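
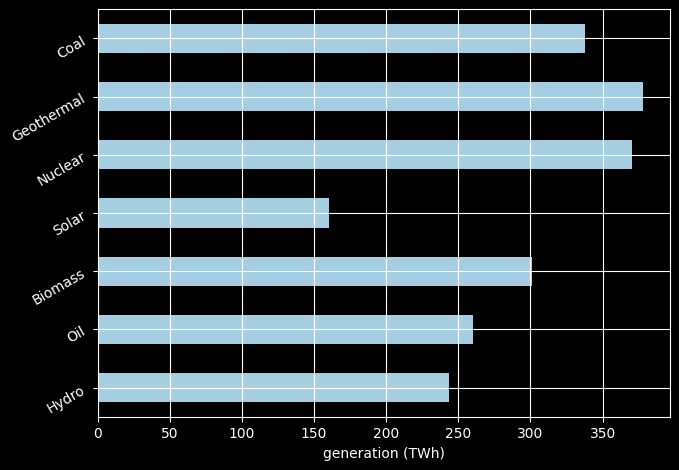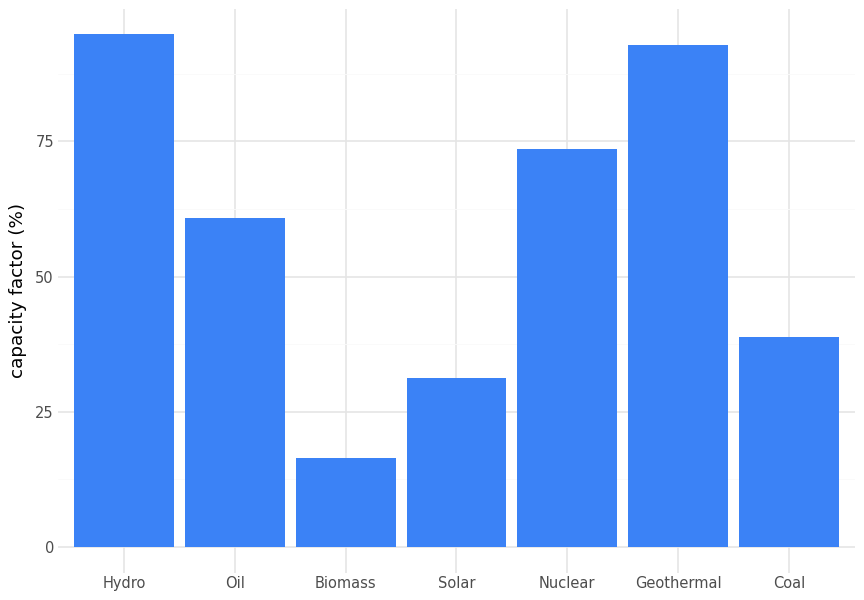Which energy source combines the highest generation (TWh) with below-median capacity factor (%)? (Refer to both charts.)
Coal

Chart 2 median capacity factor (%) ≈ 60; below-median energy sources: Biomass, Solar, Coal. Among those, Coal has the highest generation (TWh) (≈ 350).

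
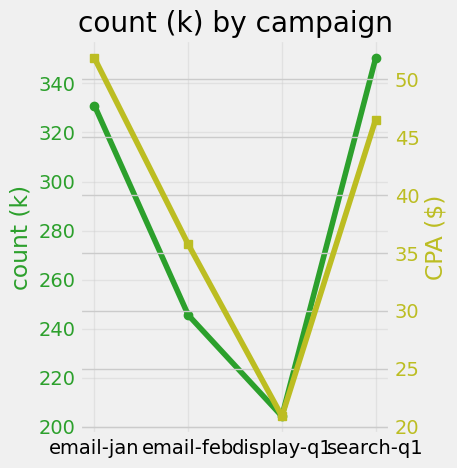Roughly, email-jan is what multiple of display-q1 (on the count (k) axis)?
email-jan ≈ 340, display-q1 ≈ 200; 340/200 ≈ 1.7.

≈ 1.7×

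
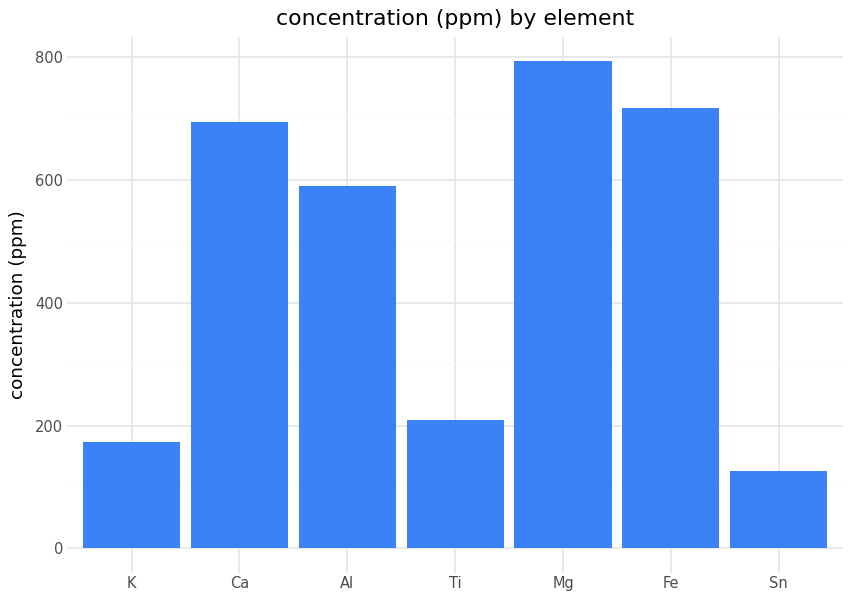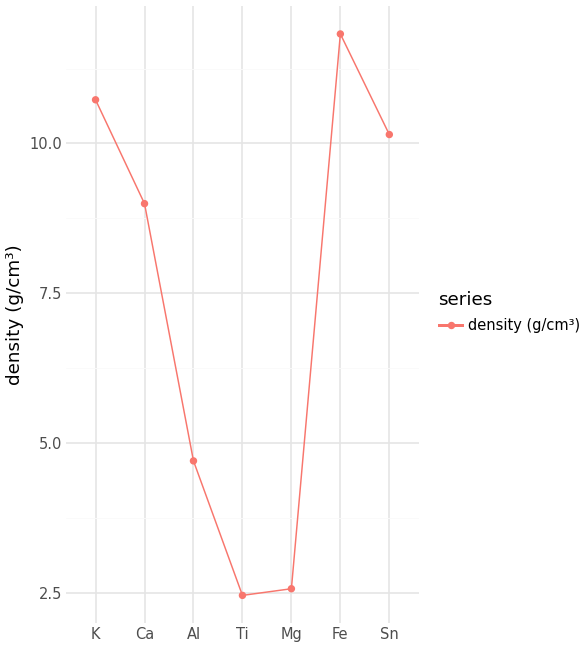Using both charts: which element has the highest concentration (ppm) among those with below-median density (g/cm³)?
Mg

Chart 2 median density (g/cm³) ≈ 8; below-median elements: Al, Ti, Mg. Among those, Mg has the highest concentration (ppm) (≈ 800).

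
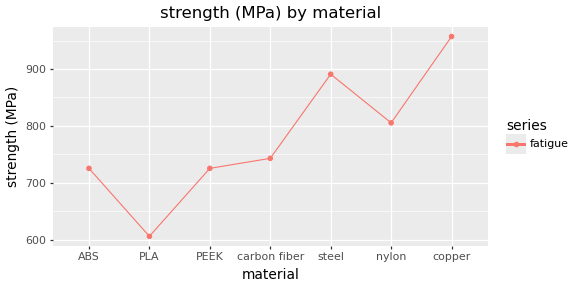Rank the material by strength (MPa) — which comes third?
Top 4: copper ≈ 950, steel ≈ 900, nylon ≈ 800, carbon fiber ≈ 750.

nylon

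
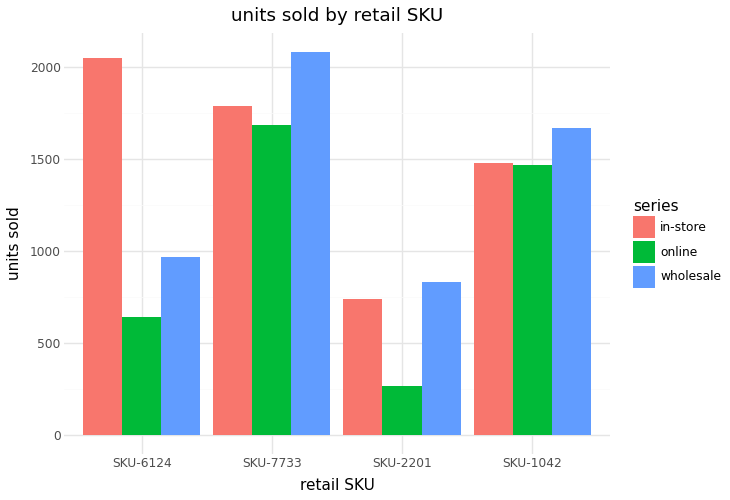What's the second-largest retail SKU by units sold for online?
Top 3 for online: SKU-7733 ≈ 1600, SKU-1042 ≈ 1400, SKU-6124 ≈ 600.

SKU-1042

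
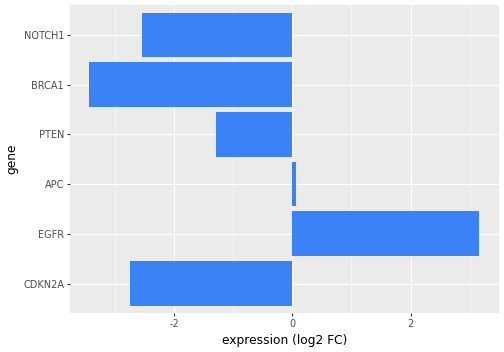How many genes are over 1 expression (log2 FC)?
Above 1: EGFR.

1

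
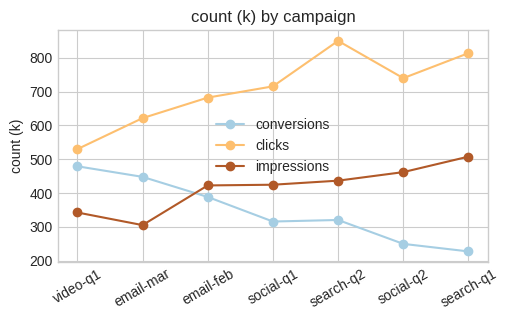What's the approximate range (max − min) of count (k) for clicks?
Max search-q2 ≈ 800, min video-q1 ≈ 500; range ≈ 300.

≈ 300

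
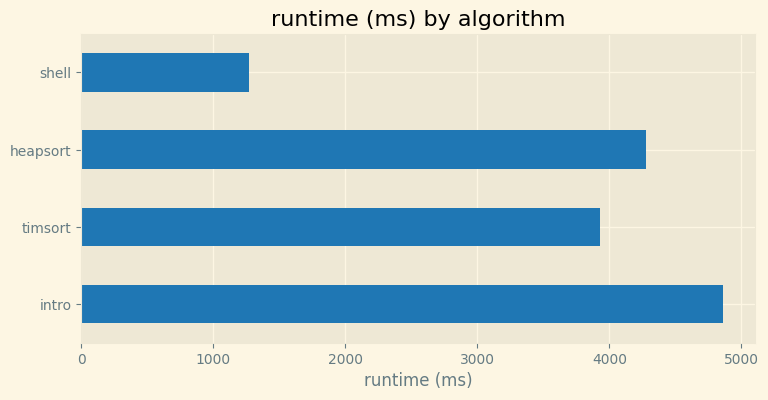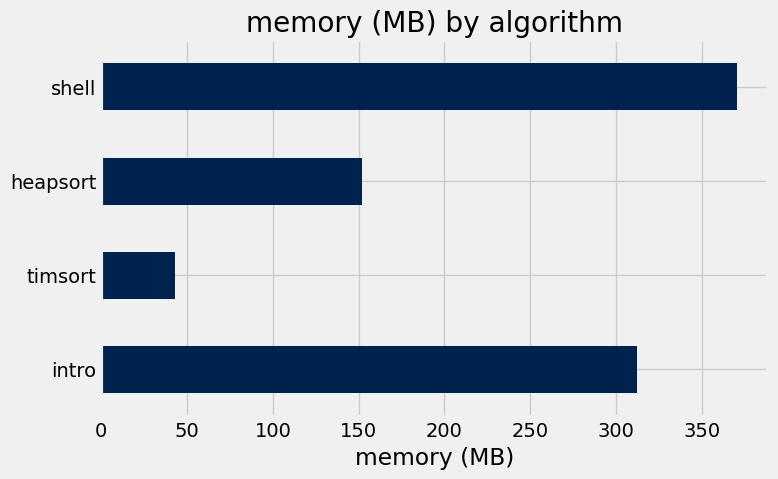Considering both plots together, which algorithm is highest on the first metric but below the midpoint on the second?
Chart 2 median memory (MB) ≈ 250; below-median algorithms: timsort, heapsort. Among those, heapsort has the highest runtime (ms) (≈ 4500).

heapsort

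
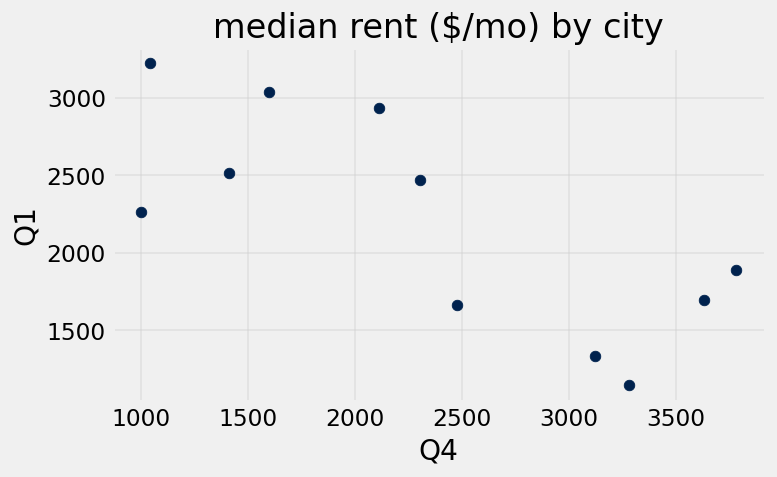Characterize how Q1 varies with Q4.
negative, strong

Points are negatively correlated; strong (|r| ≈ 0.8).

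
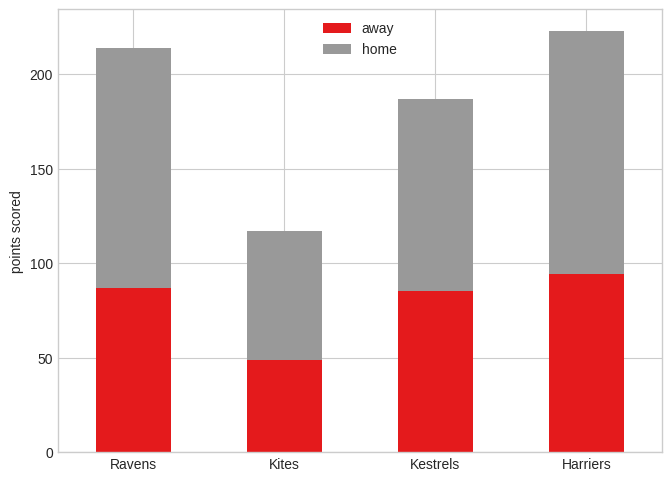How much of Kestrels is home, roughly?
≈ 100

home top ≈ 180, bottom ≈ 80; segment ≈ 100.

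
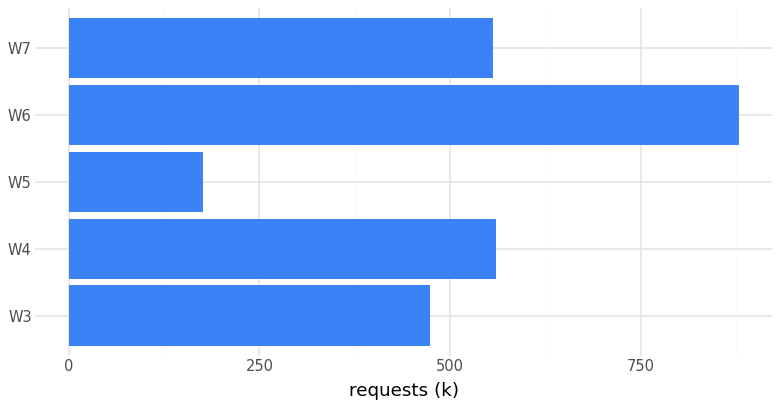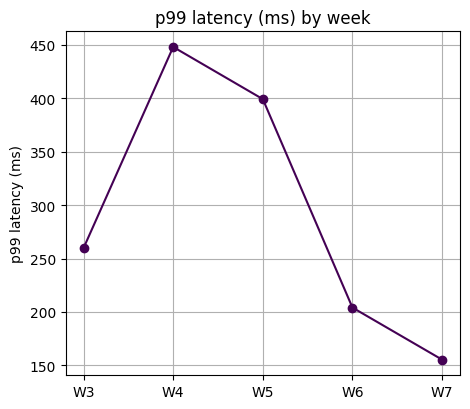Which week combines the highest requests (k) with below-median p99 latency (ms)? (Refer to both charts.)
Chart 2 median p99 latency (ms) ≈ 250; below-median weeks: W6, W7. Among those, W6 has the highest requests (k) (≈ 900).

W6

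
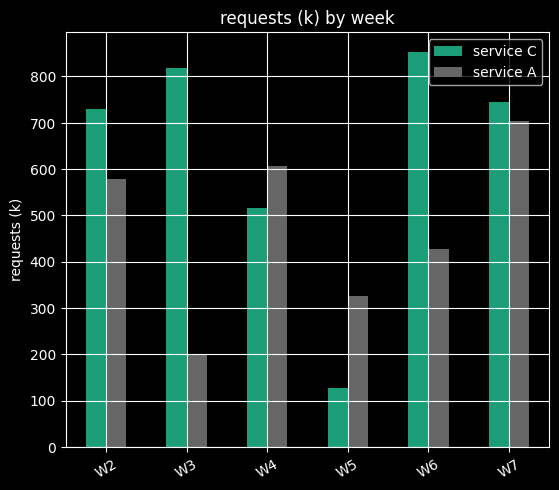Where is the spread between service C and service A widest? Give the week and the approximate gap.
W3: service C ≈ 800, service A ≈ 200 → gap ≈ 600. Next-largest (W6) is only ≈ 500.

W3, ≈ 600 k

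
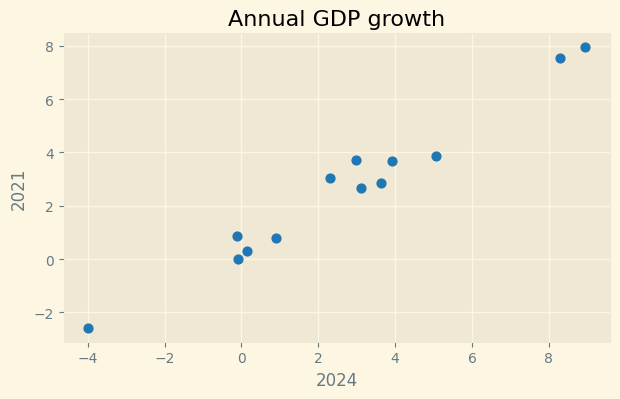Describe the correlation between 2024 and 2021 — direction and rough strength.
Points are positively correlated; strong (|r| ≈ 1.0).

positive, strong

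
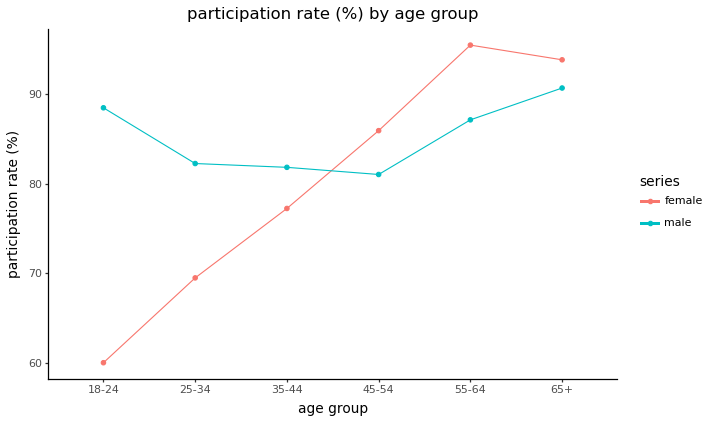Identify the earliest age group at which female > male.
45-54

35-44: female ≈ 75 vs male ≈ 80 (not yet); 45-54: female ≈ 85 vs male ≈ 80 (first crossover).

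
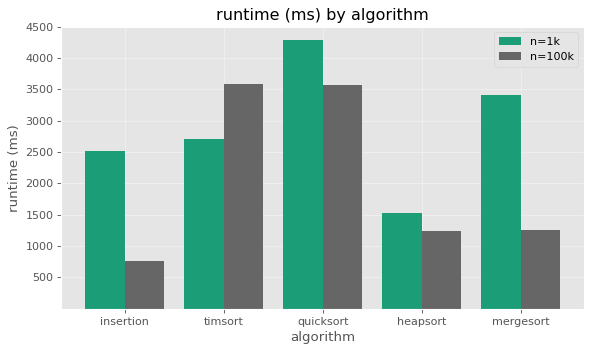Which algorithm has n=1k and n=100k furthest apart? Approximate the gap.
mergesort, ≈ 2000 ms

mergesort: n=1k ≈ 3500, n=100k ≈ 1500 → gap ≈ 2000. Next-largest (insertion) is only ≈ 1500.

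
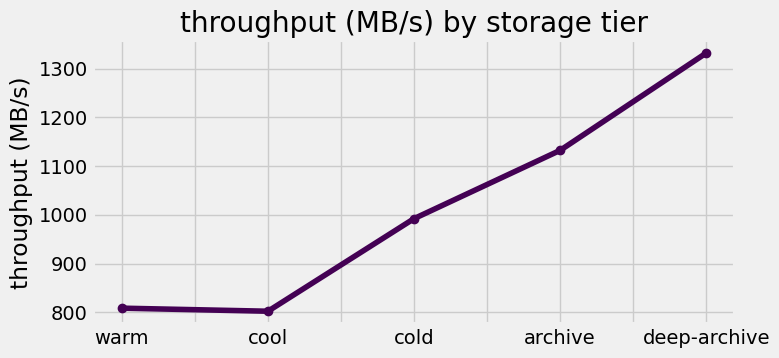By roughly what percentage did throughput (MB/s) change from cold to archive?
cold ≈ 1000, archive ≈ 1150; (1150 − 1000) / 1000 ≈ +15%.

≈ +15%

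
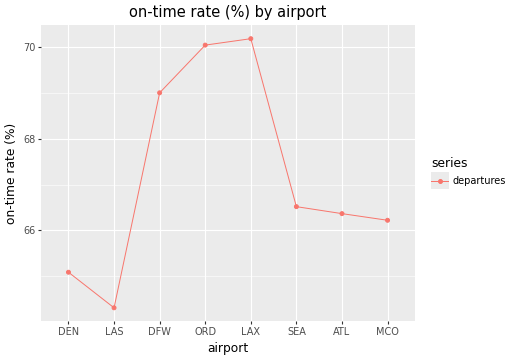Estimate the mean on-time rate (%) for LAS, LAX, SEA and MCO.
(64.5 + 70.0 + 66.5 + 66.0) / 4 ≈ 66.75.

≈ 66.75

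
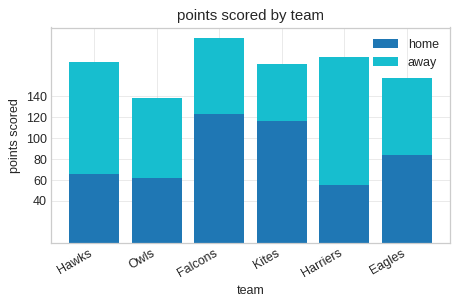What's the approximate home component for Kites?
home top ≈ 120, bottom ≈ 0; segment ≈ 120.

≈ 120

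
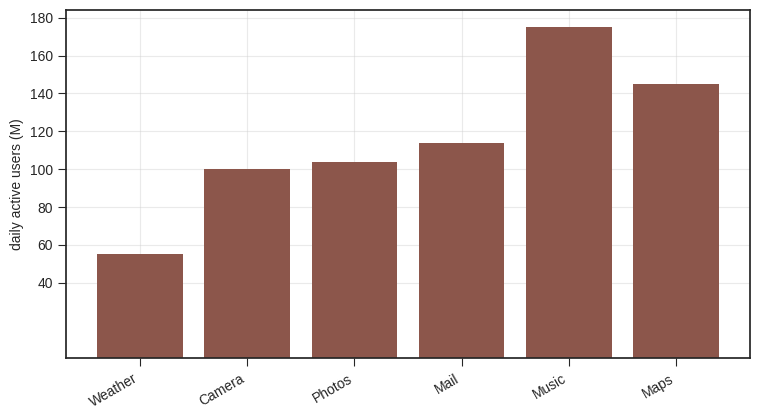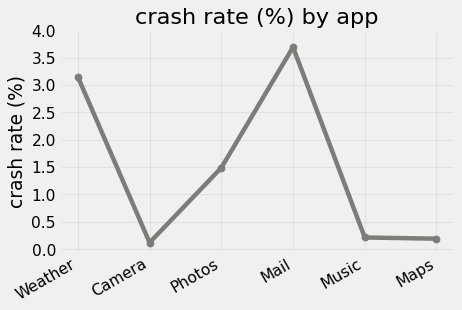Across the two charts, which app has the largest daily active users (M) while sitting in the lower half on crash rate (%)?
Chart 2 median crash rate (%) ≈ 1; below-median apps: Camera, Music, Maps. Among those, Music has the highest daily active users (M) (≈ 180).

Music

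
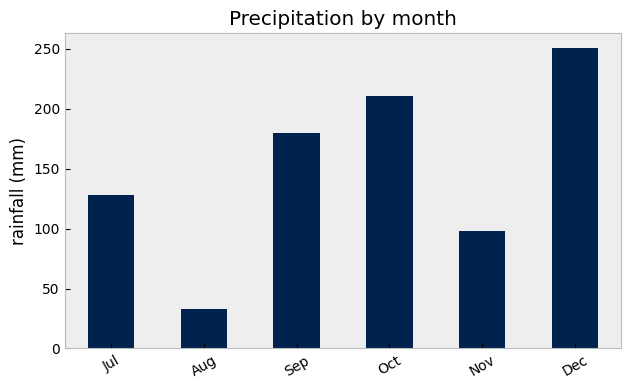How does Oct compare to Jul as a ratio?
≈ 1.6×

Oct ≈ 200, Jul ≈ 125; 200/125 ≈ 1.6.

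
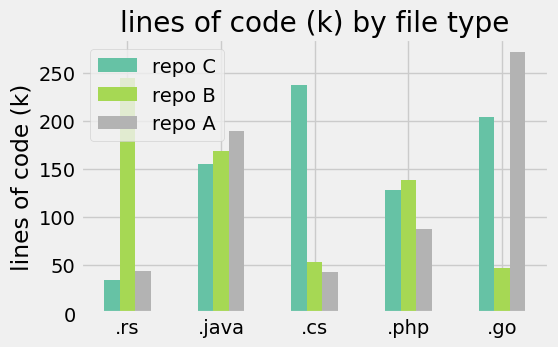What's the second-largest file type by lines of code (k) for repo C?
Top 3 for repo C: .cs ≈ 250, .go ≈ 200, .java ≈ 150.

.go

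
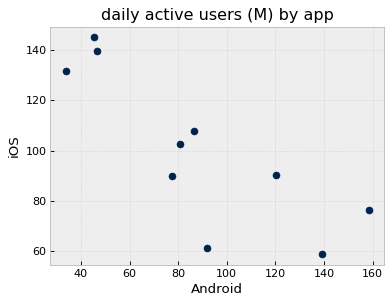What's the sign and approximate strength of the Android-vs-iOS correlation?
negative, strong

Points are negatively correlated; strong (|r| ≈ 0.8).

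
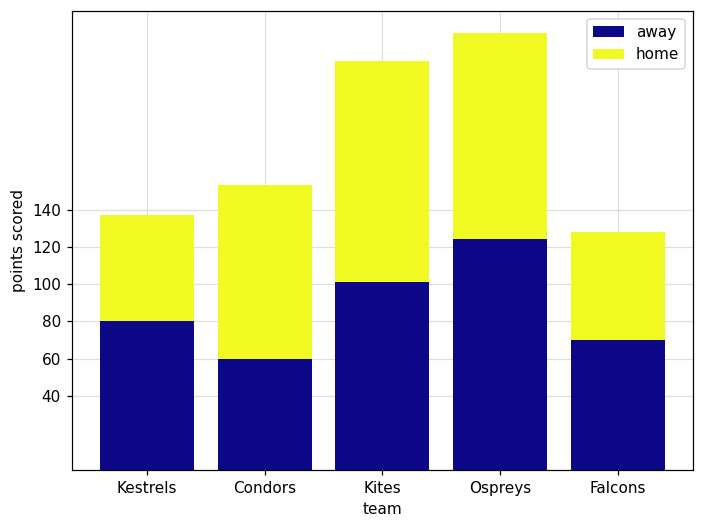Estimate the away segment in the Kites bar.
≈ 100

away top ≈ 100, bottom ≈ 0; segment ≈ 100.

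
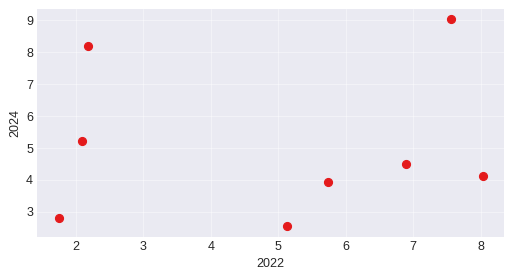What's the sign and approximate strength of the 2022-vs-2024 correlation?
Points are roughly uncorrelated; weak (|r| ≈ 0.1).

no clear correlation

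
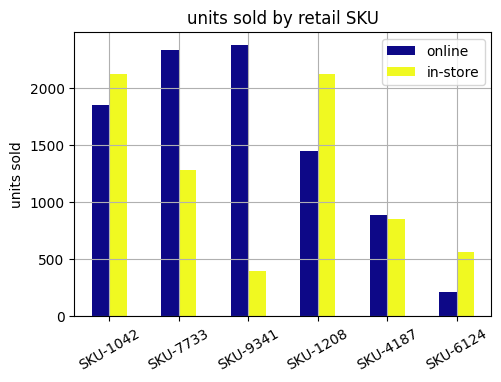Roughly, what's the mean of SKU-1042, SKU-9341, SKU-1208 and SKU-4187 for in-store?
(2200 + 400 + 2200 + 800) / 4 ≈ 1400.

≈ 1400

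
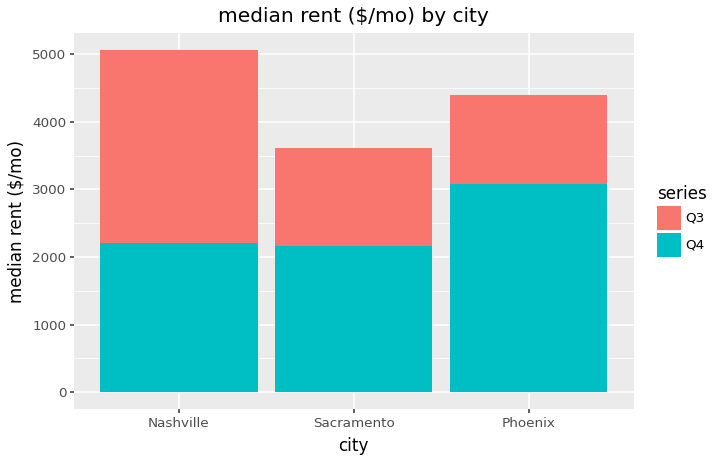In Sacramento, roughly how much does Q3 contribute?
≈ 1500

Q3 top ≈ 3500, bottom ≈ 2000; segment ≈ 1500.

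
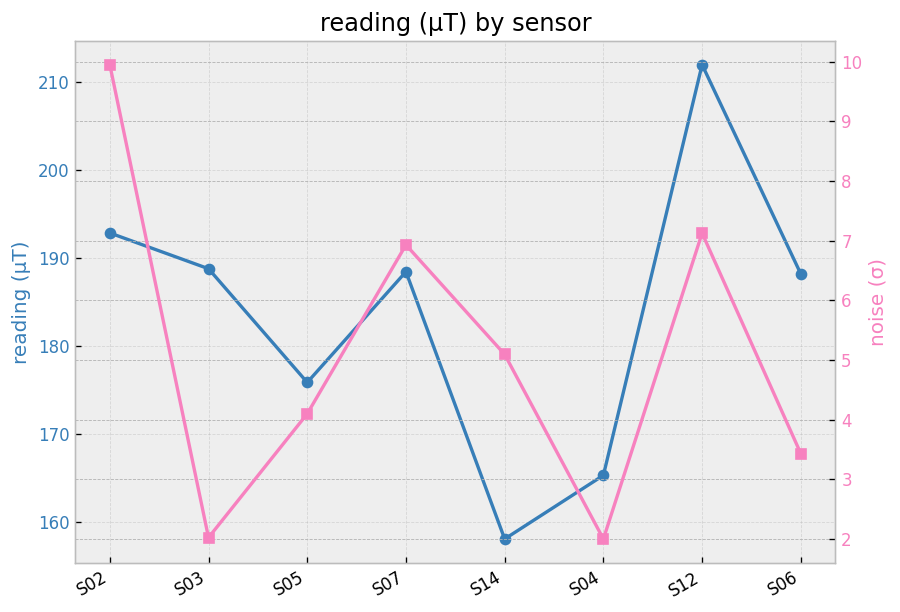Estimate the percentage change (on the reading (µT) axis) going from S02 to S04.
S02 ≈ 195, S04 ≈ 165; (165 − 195) / 195 ≈ -15.4%.

≈ -15.4%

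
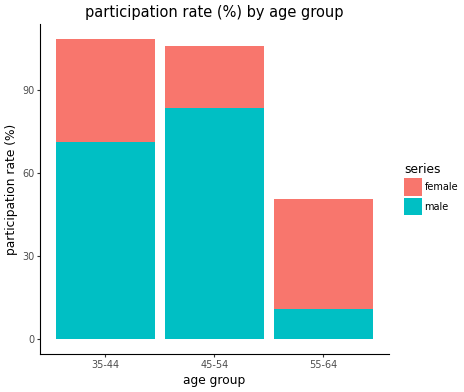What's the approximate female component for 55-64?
female top ≈ 50, bottom ≈ 10; segment ≈ 40.

≈ 40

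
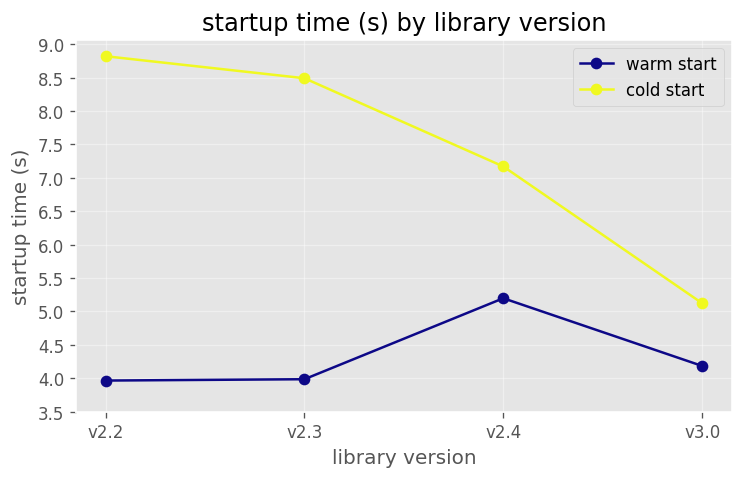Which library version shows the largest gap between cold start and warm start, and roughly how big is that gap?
v2.2, ≈ 5.0 s

v2.2: cold start ≈ 9.0, warm start ≈ 4.0 → gap ≈ 5.0. Next-largest (v2.3) is only ≈ 4.5.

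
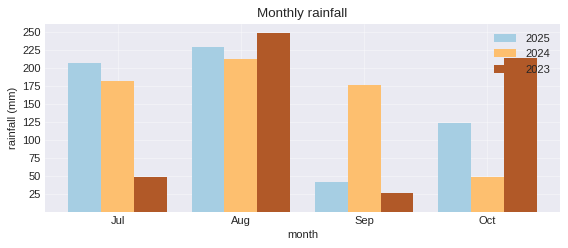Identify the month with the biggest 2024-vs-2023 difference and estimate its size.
Oct, ≈ 175 mm

Oct: 2024 ≈ 50, 2023 ≈ 225 → gap ≈ 175. Next-largest (Sep) is only ≈ 150.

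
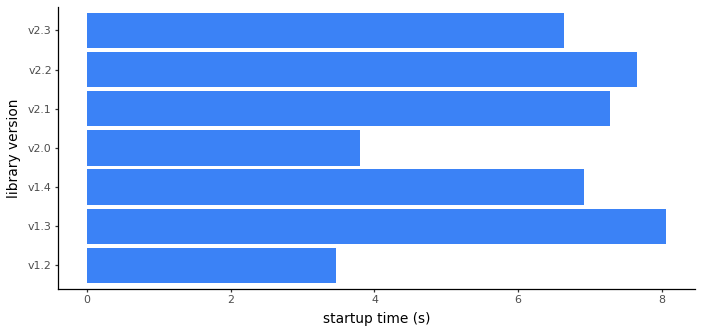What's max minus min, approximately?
≈ 5

Max v1.3 ≈ 8, min v1.2 ≈ 3; range ≈ 5.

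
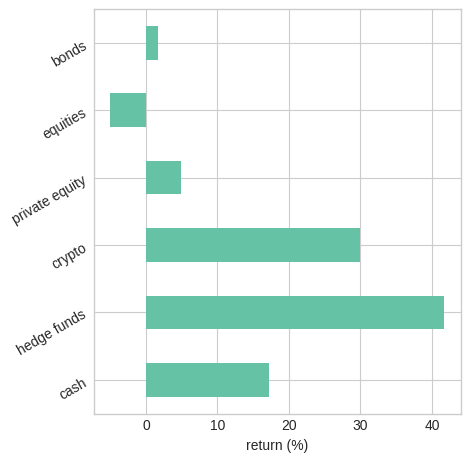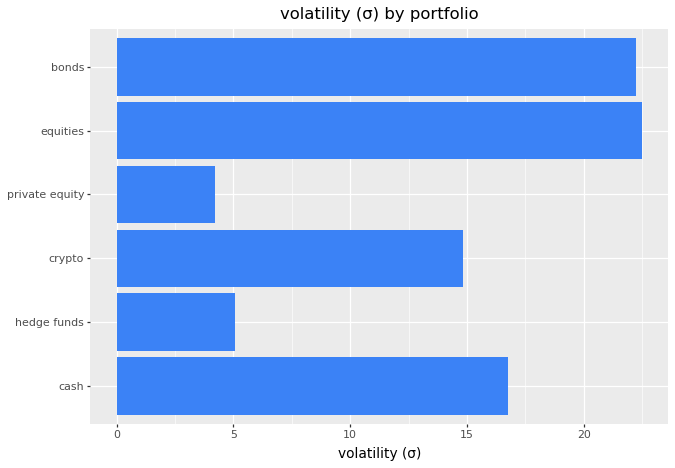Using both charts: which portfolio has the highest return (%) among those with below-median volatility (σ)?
Chart 2 median volatility (σ) ≈ 15; below-median portfolios: hedge funds, crypto, private equity. Among those, hedge funds has the highest return (%) (≈ 40).

hedge funds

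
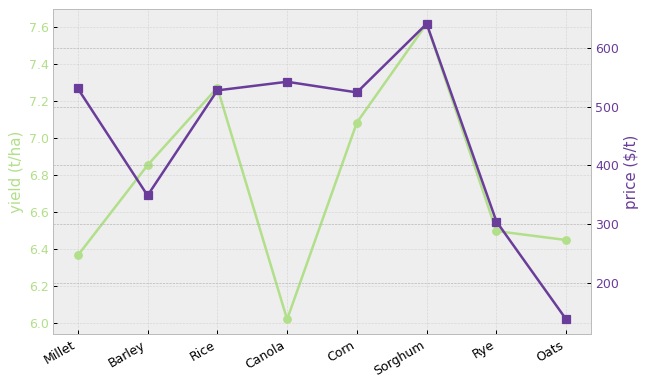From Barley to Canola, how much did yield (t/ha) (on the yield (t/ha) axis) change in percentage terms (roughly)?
≈ -11.8%

Barley ≈ 6.8, Canola ≈ 6.0; (6.0 − 6.8) / 6.8 ≈ -11.8%.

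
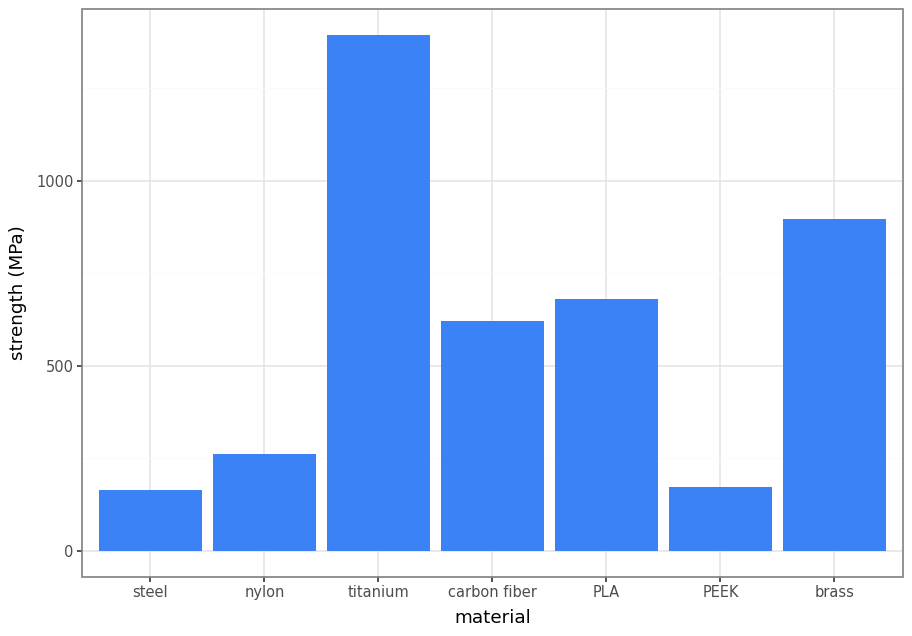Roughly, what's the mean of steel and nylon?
≈ 200

(200 + 200) / 2 ≈ 200.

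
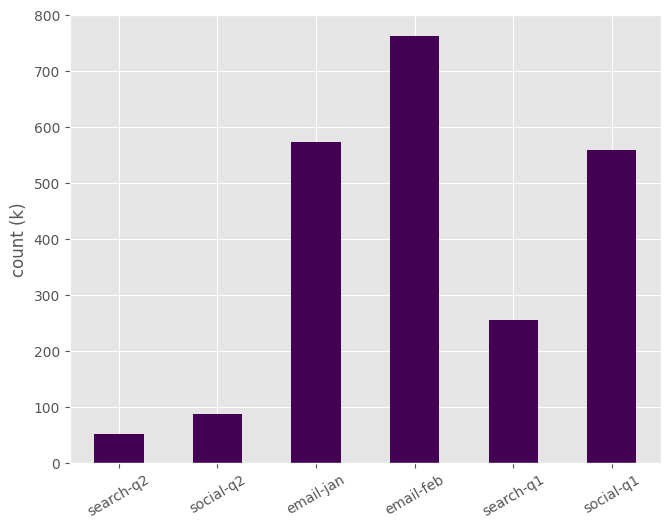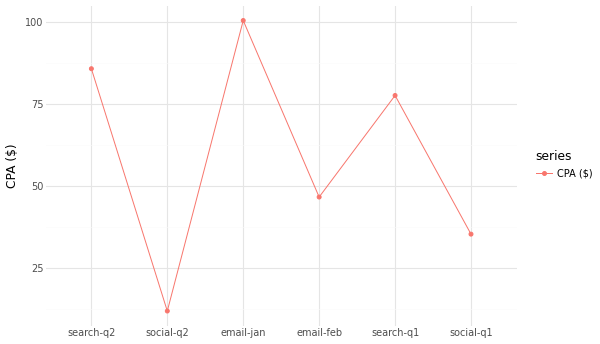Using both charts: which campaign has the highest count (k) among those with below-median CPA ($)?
Chart 2 median CPA ($) ≈ 60; below-median campaigns: social-q2, email-feb, social-q1. Among those, email-feb has the highest count (k) (≈ 800).

email-feb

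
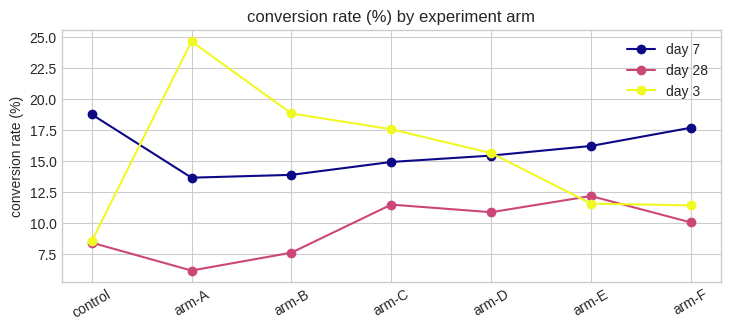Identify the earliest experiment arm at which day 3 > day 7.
control: day 3 ≈ 8 vs day 7 ≈ 18 (not yet); arm-A: day 3 ≈ 24 vs day 7 ≈ 14 (first crossover).

arm-A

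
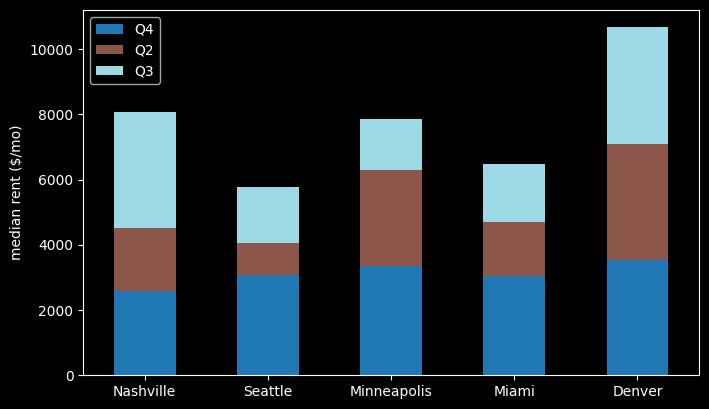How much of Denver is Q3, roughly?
≈ 4000

Q3 top ≈ 11000, bottom ≈ 7000; segment ≈ 4000.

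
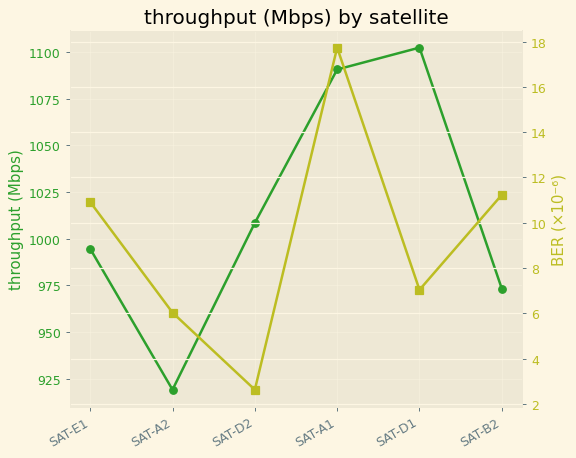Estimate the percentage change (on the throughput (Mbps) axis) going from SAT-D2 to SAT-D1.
SAT-D2 ≈ 1000, SAT-D1 ≈ 1100; (1100 − 1000) / 1000 ≈ +10%.

≈ +10%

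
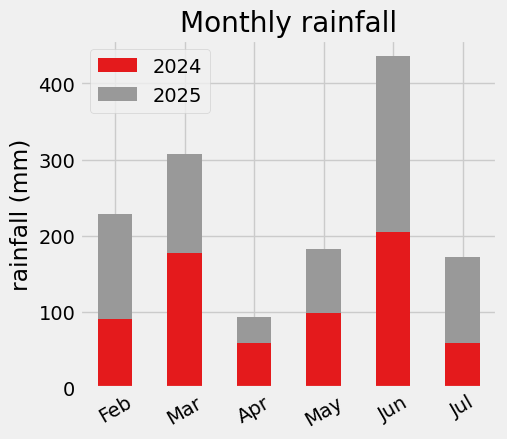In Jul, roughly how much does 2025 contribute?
≈ 100

2025 top ≈ 150, bottom ≈ 50; segment ≈ 100.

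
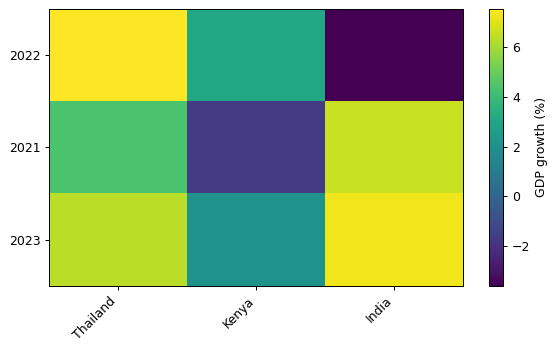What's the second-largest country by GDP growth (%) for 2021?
Top 3 for 2021: India ≈ 7, Thailand ≈ 4, Kenya ≈ -2.

Thailand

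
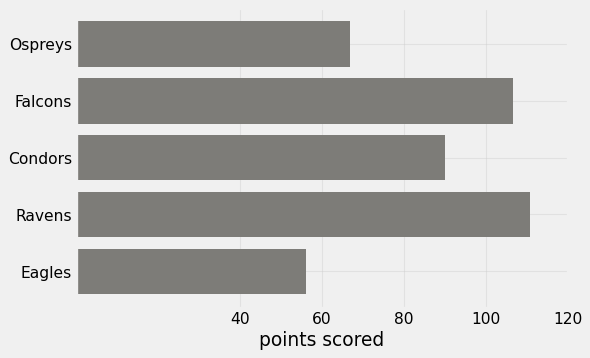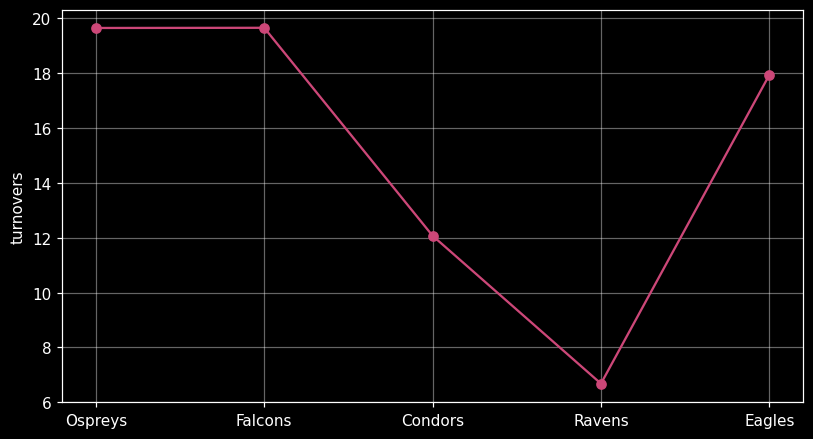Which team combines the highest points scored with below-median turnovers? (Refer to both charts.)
Ravens

Chart 2 median turnovers ≈ 18; below-median teams: Condors, Ravens. Among those, Ravens has the highest points scored (≈ 120).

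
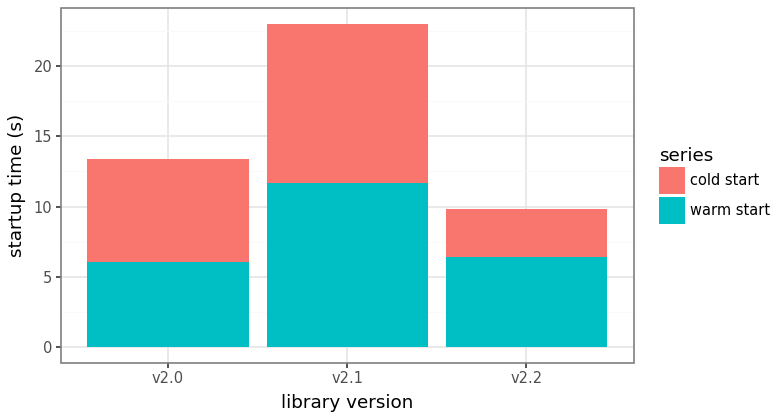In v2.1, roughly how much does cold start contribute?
≈ 12

cold start top ≈ 24, bottom ≈ 12; segment ≈ 12.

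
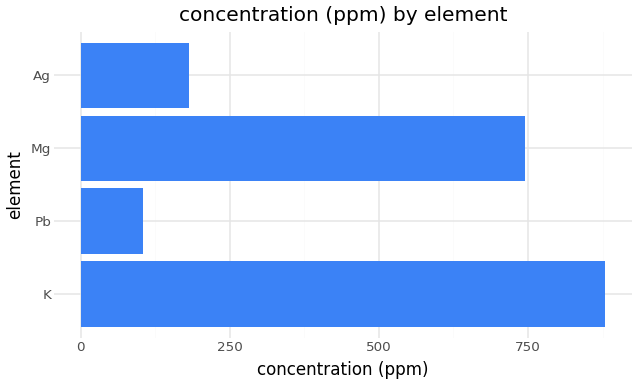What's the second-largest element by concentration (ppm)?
Top 3: K ≈ 900, Mg ≈ 700, Ag ≈ 200.

Mg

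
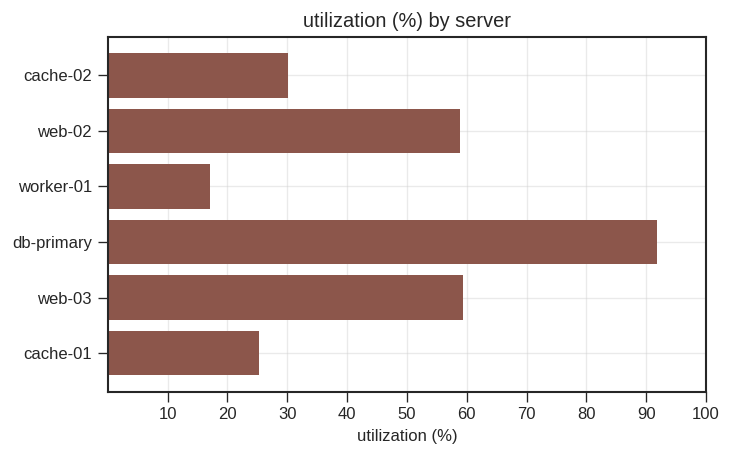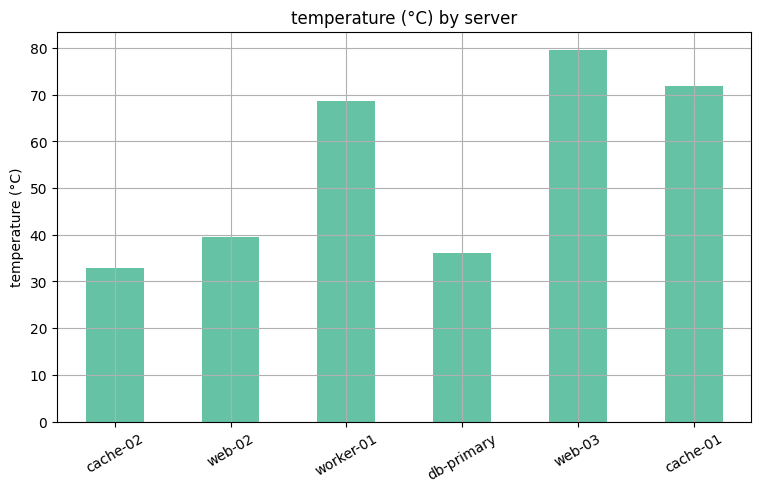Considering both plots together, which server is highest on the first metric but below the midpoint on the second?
Chart 2 median temperature (°C) ≈ 50; below-median servers: cache-02, web-02, db-primary. Among those, db-primary has the highest utilization (%) (≈ 90).

db-primary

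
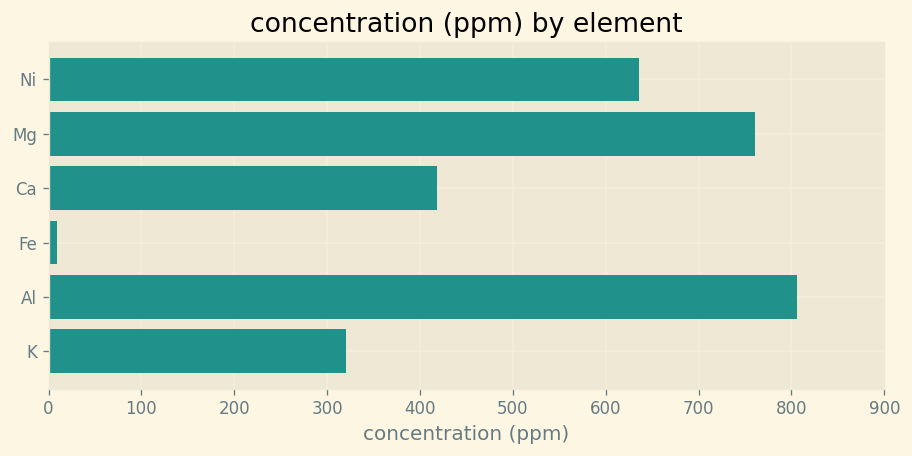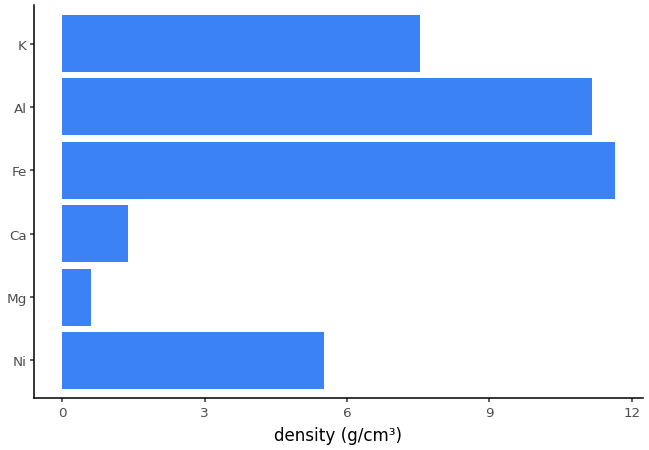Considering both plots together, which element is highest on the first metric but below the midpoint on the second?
Chart 2 median density (g/cm³) ≈ 6; below-median elements: Ni, Mg, Ca. Among those, Mg has the highest concentration (ppm) (≈ 800).

Mg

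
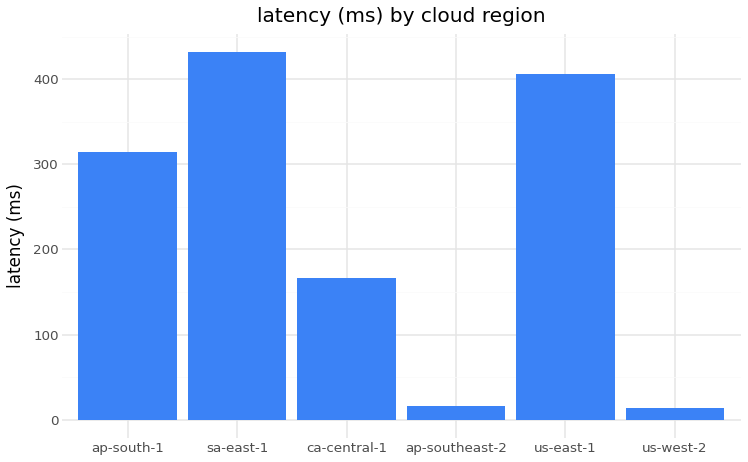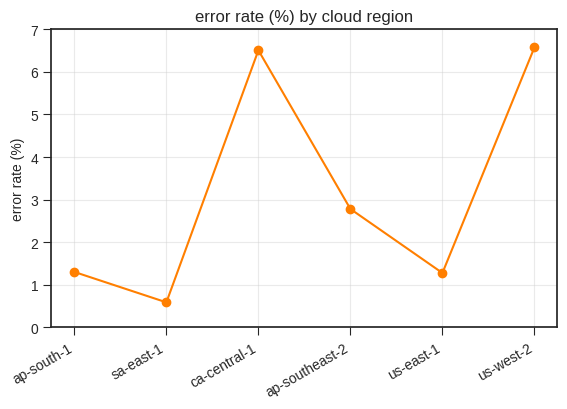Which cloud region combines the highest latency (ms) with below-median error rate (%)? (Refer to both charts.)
Chart 2 median error rate (%) ≈ 2; below-median cloud regions: ap-south-1, sa-east-1, us-east-1. Among those, sa-east-1 has the highest latency (ms) (≈ 450).

sa-east-1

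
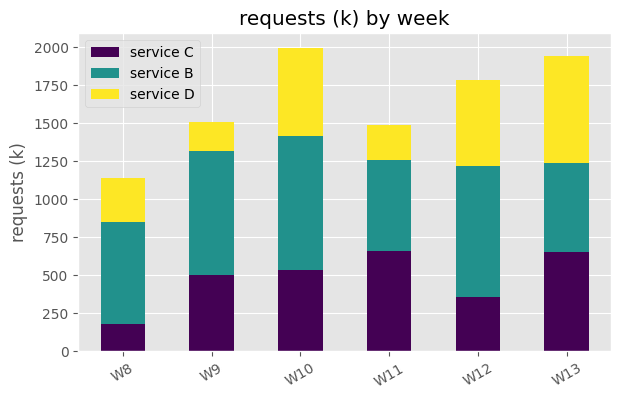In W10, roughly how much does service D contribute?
≈ 600

service D top ≈ 2000, bottom ≈ 1400; segment ≈ 600.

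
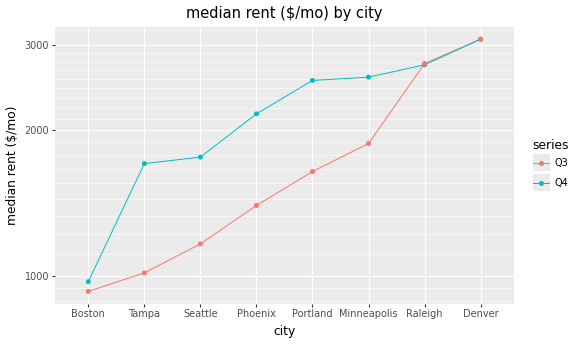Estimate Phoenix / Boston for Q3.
Phoenix ≈ 1400, Boston ≈ 1000; 1400/1000 ≈ 1.4.

≈ 1.4×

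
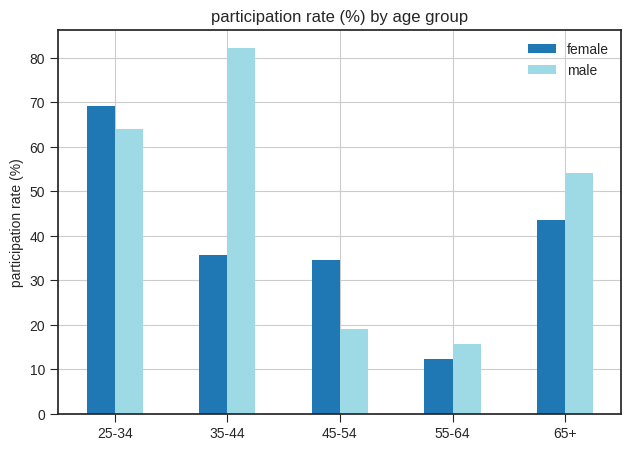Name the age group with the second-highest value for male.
25-34

Top 3 for male: 35-44 ≈ 80, 25-34 ≈ 60, 65+ ≈ 50.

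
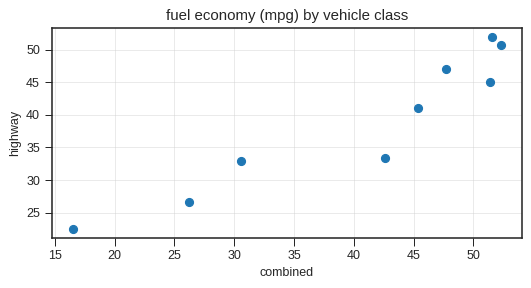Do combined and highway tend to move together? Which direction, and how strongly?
Points are positively correlated; strong (|r| ≈ 0.9).

positive, strong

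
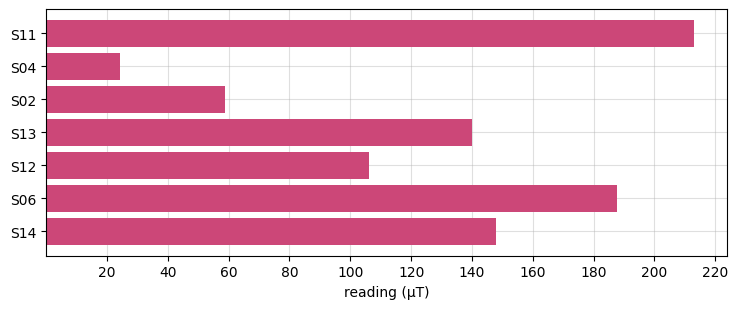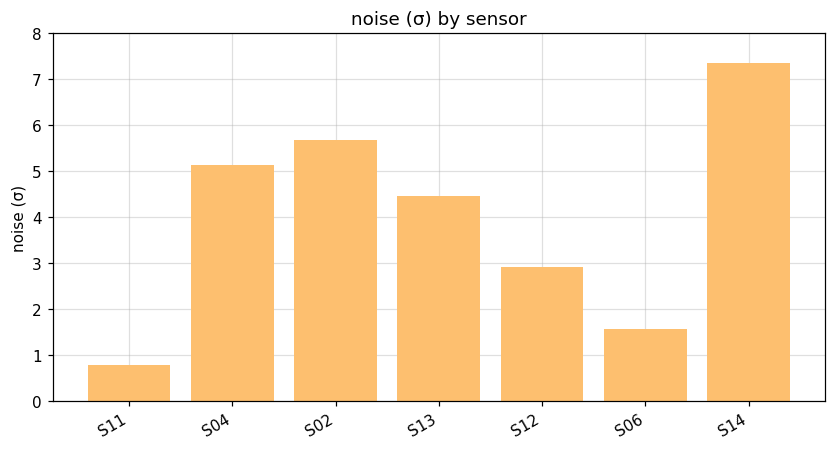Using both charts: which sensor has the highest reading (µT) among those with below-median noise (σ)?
S11

Chart 2 median noise (σ) ≈ 4; below-median sensors: S11, S12, S06. Among those, S11 has the highest reading (µT) (≈ 220).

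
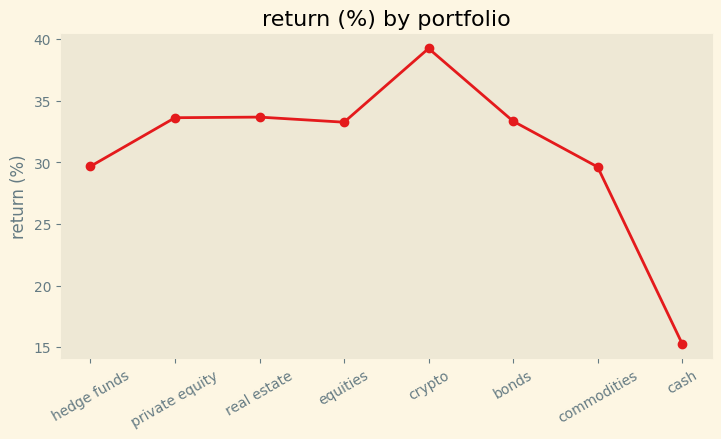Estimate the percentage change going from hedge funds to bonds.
≈ +13.3%

hedge funds ≈ 30, bonds ≈ 34; (34 − 30) / 30 ≈ +13.3%.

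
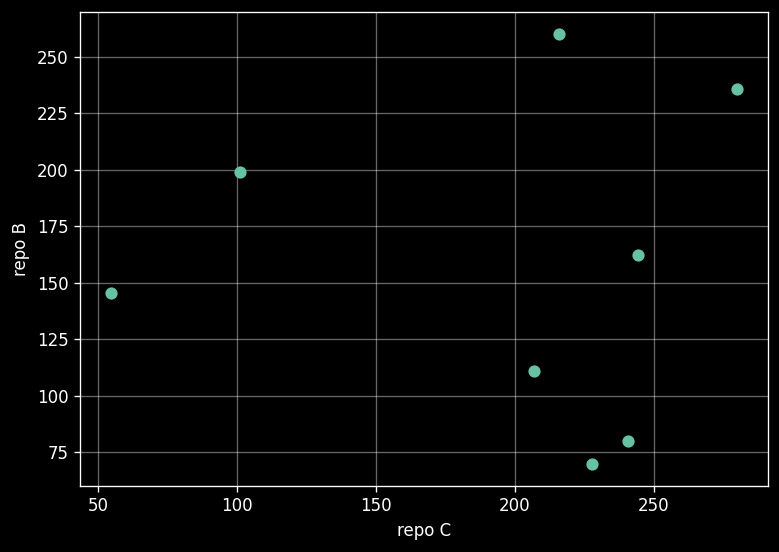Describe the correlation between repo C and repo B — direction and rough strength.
Points are roughly uncorrelated; weak (|r| ≈ 0.0).

no clear correlation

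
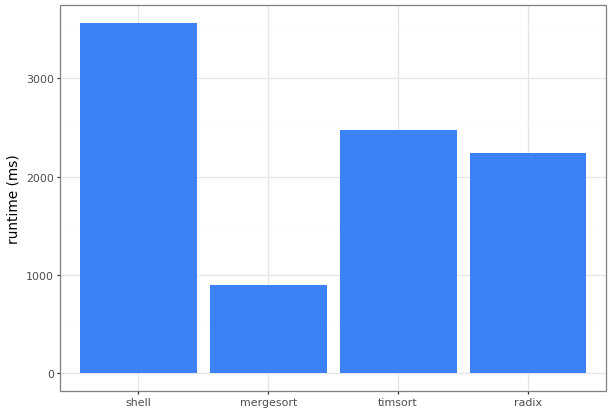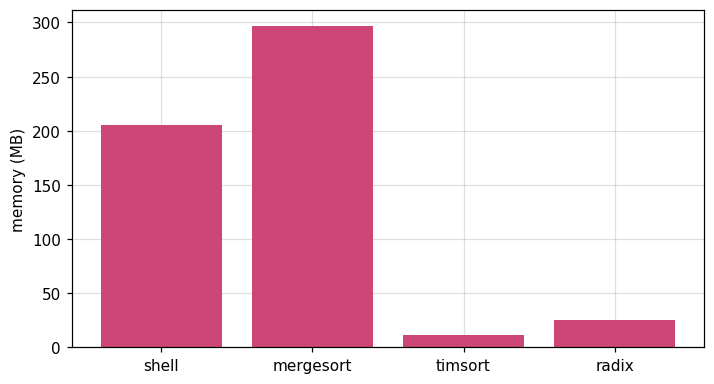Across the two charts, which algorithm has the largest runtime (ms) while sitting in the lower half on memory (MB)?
Chart 2 median memory (MB) ≈ 100; below-median algorithms: timsort, radix. Among those, timsort has the highest runtime (ms) (≈ 2500).

timsort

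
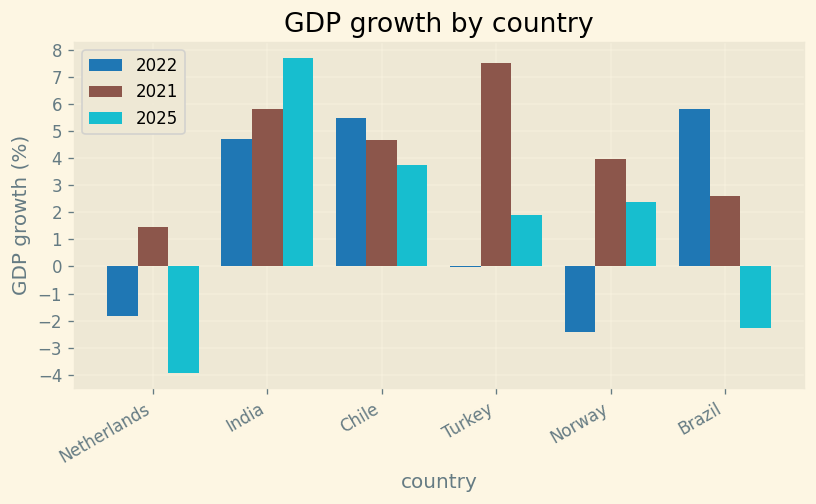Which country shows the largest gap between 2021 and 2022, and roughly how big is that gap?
Turkey: 2021 ≈ 8, 2022 ≈ 0 → gap ≈ 8. Next-largest (Norway) is only ≈ 6.

Turkey, ≈ 8 %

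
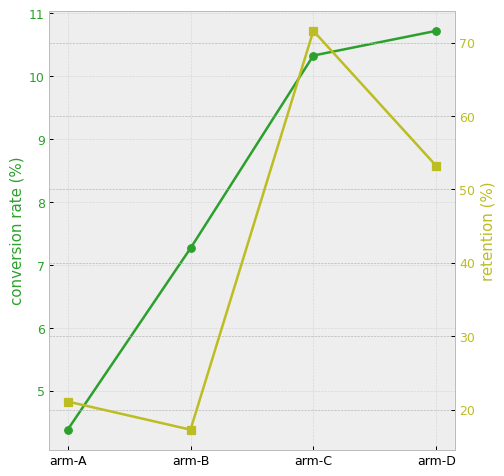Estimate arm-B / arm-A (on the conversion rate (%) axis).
arm-B ≈ 7, arm-A ≈ 4; 7/4 ≈ 1.75.

≈ 1.75×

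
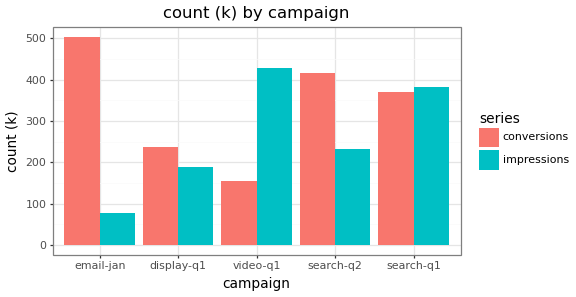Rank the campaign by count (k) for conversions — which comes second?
Top 3 for conversions: email-jan ≈ 500, search-q2 ≈ 400, search-q1 ≈ 350.

search-q2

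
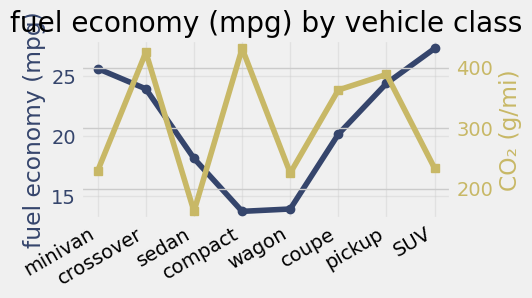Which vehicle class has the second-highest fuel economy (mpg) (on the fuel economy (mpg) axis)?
minivan

Top 3 (on the fuel economy (mpg) axis): SUV ≈ 28, minivan ≈ 26, pickup ≈ 24.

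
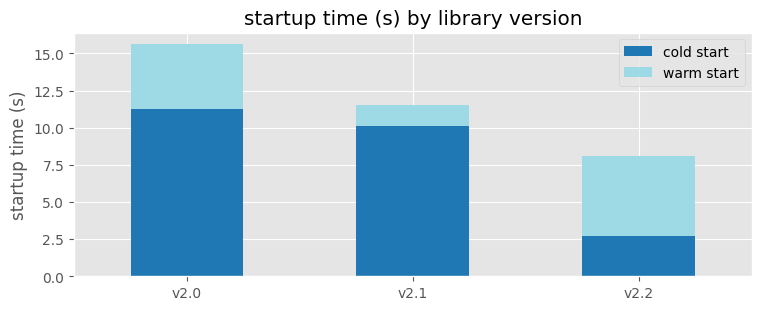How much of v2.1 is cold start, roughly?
cold start top ≈ 10, bottom ≈ 0; segment ≈ 10.

≈ 10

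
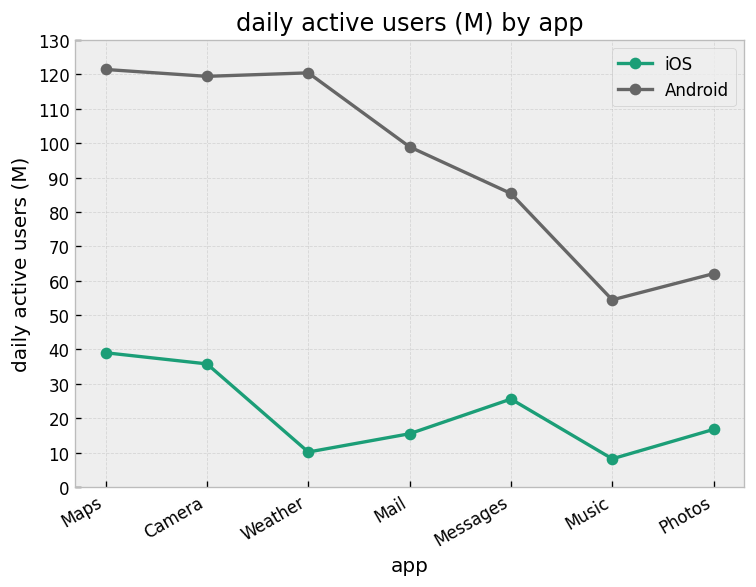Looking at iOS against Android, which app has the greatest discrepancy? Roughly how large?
Weather, ≈ 110 M

Weather: iOS ≈ 10, Android ≈ 120 → gap ≈ 110. Next-largest (Camera) is only ≈ 80.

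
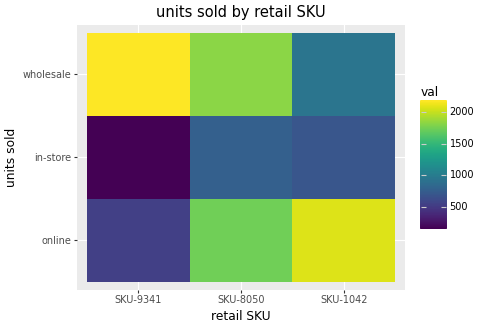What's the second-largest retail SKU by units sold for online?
Top 3 for online: SKU-1042 ≈ 2000, SKU-8050 ≈ 1800, SKU-9341 ≈ 600.

SKU-8050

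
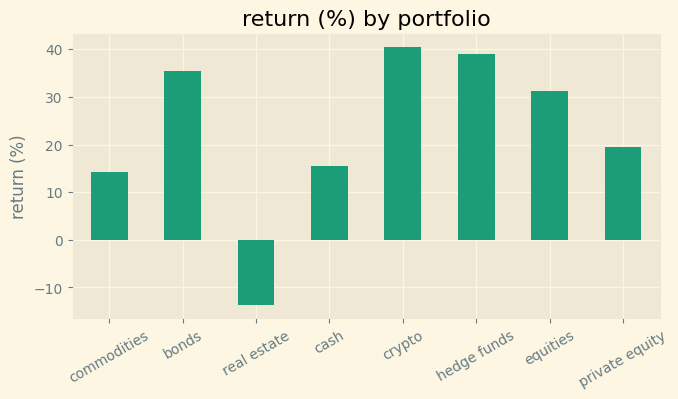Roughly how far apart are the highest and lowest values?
Max crypto ≈ 40, min real estate ≈ -15; range ≈ 55.

≈ 55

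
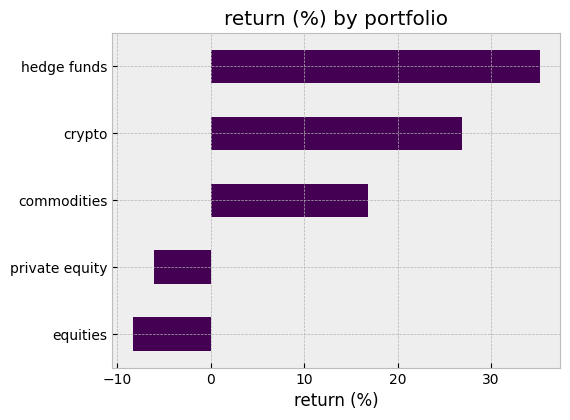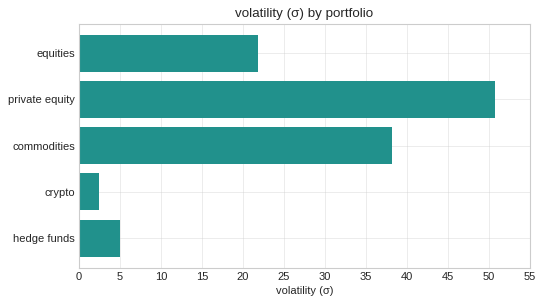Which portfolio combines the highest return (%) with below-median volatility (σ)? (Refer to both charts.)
hedge funds

Chart 2 median volatility (σ) ≈ 20; below-median portfolios: crypto, hedge funds. Among those, hedge funds has the highest return (%) (≈ 35).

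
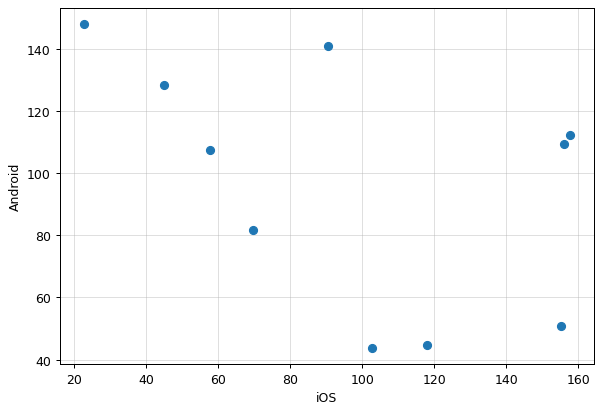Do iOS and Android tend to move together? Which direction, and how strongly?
Points are negatively correlated; moderate (|r| ≈ 0.5).

negative, moderate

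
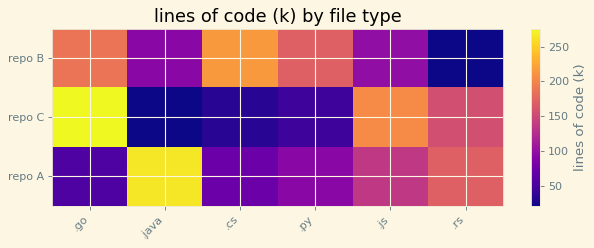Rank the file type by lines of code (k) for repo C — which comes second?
.js

Top 3 for repo C: .go ≈ 275, .js ≈ 200, .rs ≈ 150.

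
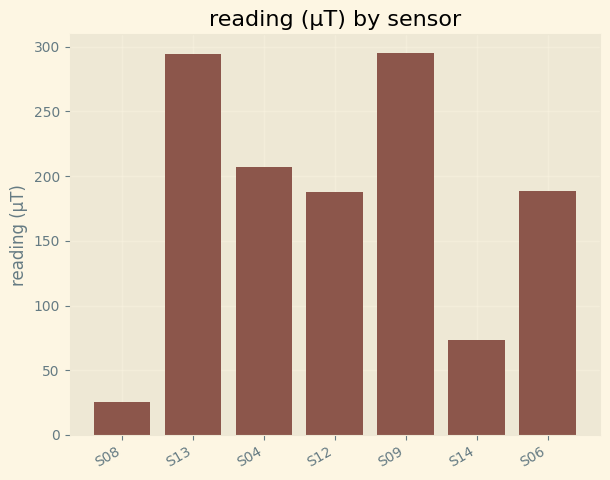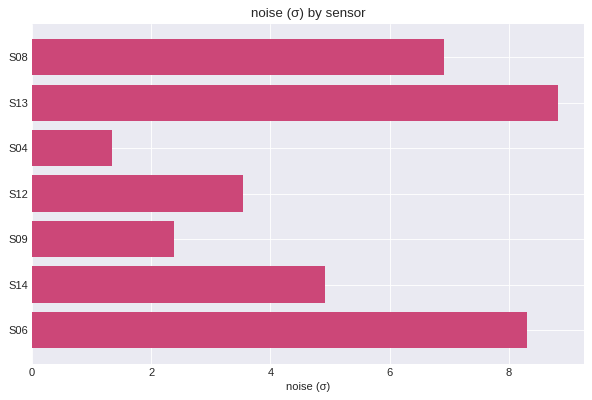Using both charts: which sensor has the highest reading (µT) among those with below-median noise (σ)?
Chart 2 median noise (σ) ≈ 5; below-median sensors: S04, S12, S09. Among those, S09 has the highest reading (µT) (≈ 300).

S09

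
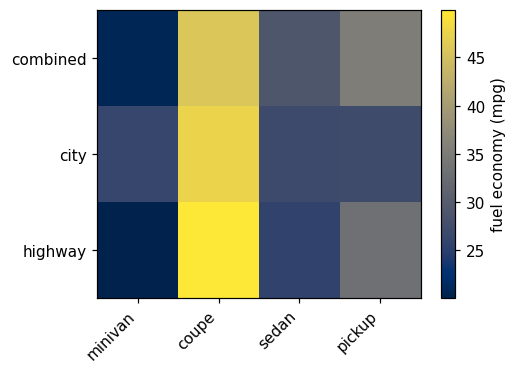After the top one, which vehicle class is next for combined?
Top 3 for combined: coupe ≈ 45, pickup ≈ 35, sedan ≈ 30.

pickup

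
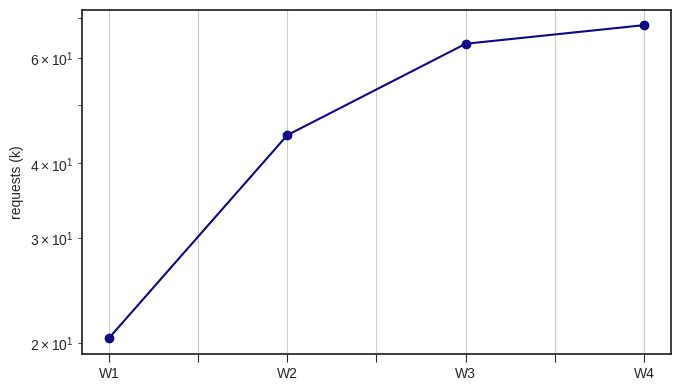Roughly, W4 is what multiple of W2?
W4 ≈ 70, W2 ≈ 45; 70/45 ≈ 1.56.

≈ 1.56×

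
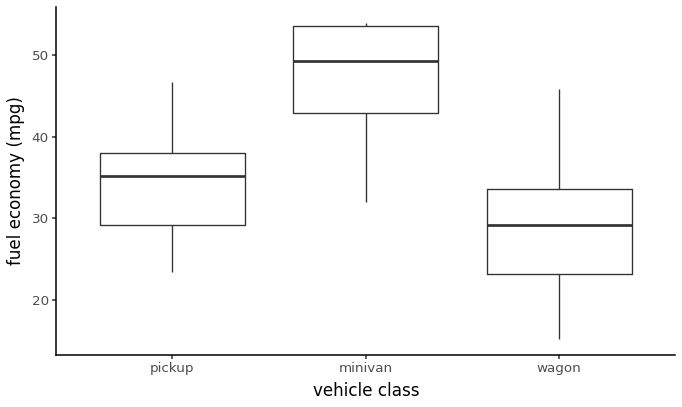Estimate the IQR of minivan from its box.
≈ 12

Q3 ≈ 54, Q1 ≈ 42; IQR ≈ 12.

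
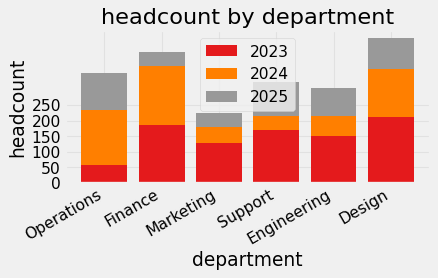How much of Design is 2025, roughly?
2025 top ≈ 450, bottom ≈ 350; segment ≈ 100.

≈ 100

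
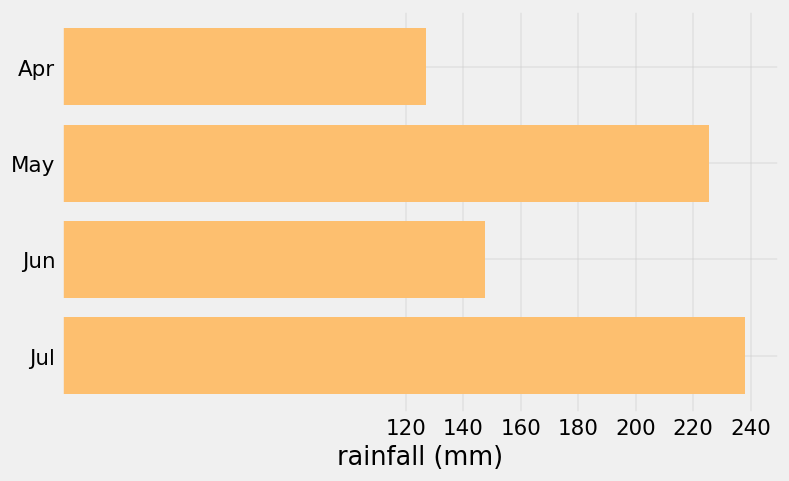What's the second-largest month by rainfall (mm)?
May

Top 3: Jul ≈ 240, May ≈ 220, Jun ≈ 140.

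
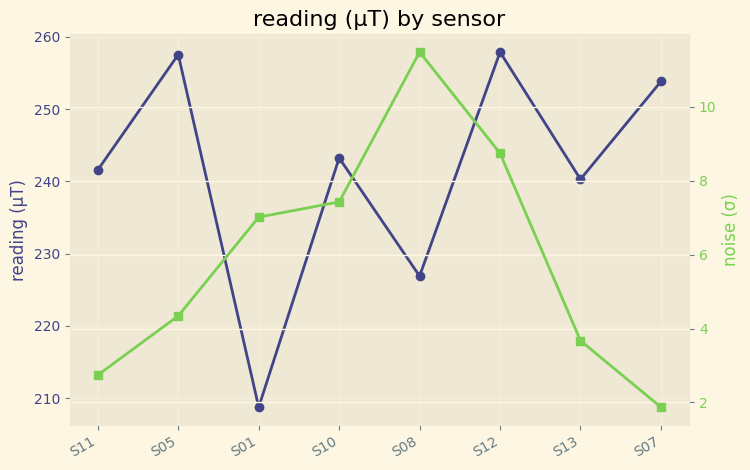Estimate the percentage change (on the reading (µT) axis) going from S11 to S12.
S11 ≈ 240, S12 ≈ 260; (260 − 240) / 240 ≈ +8.3%.

≈ +8.3%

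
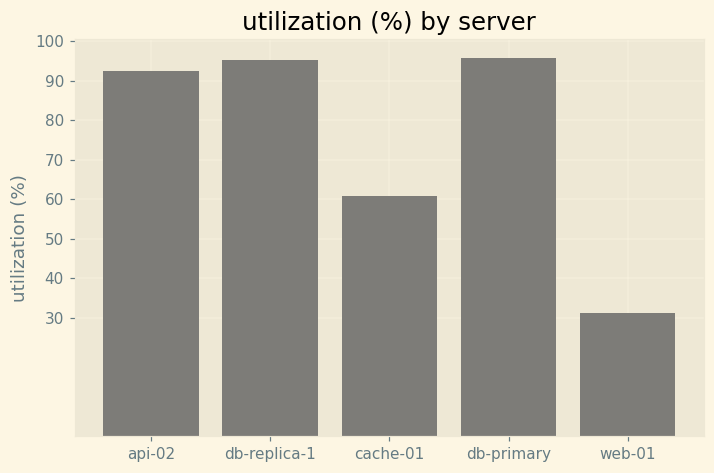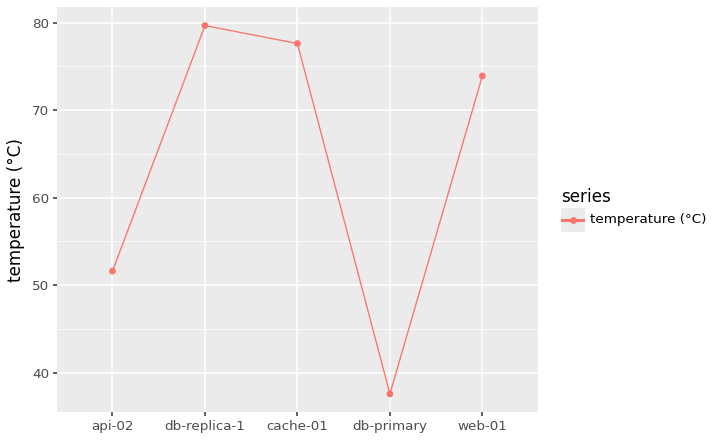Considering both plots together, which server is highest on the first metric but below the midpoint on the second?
db-primary

Chart 2 median temperature (°C) ≈ 70; below-median servers: api-02, db-primary. Among those, db-primary has the highest utilization (%) (≈ 100).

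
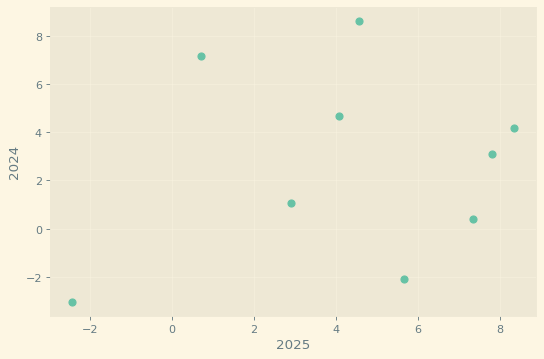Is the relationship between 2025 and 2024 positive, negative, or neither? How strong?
Points are roughly uncorrelated; weak (|r| ≈ 0.2).

no clear correlation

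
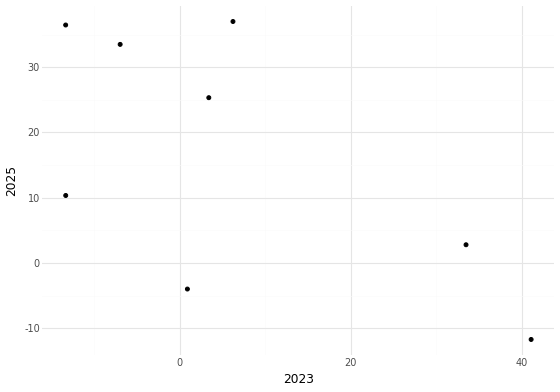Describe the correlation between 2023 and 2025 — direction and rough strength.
negative, moderate

Points are negatively correlated; moderate (|r| ≈ 0.6).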